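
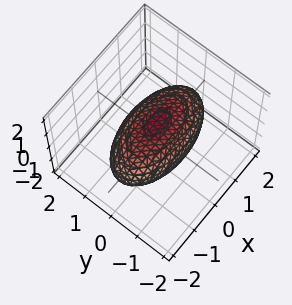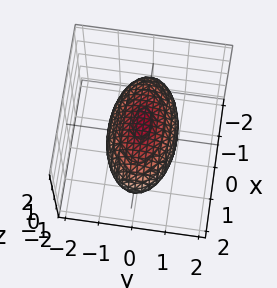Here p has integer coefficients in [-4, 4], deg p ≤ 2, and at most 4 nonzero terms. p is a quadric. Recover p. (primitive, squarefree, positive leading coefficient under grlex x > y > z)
1. Degree: a closed, bounded, convex surface; a quadric, so deg p = 2.
2. Symmetries: mirror symmetry x ↦ −x ⇒ only even powers of x; the z ↦ −z reflection is a symmetry, so z appears only in even powers; mirror symmetry y ↦ −y ⇒ only even powers of y.
3. Checking where it meets the axes: among the integer gridlines, it crosses the z-axis at z ∈ {-1, 1}; among the integer gridlines, it crosses the y-axis at y ∈ {-1, 1}.
4. The integer polynomial consistent with all of this is the stated p.

x^2 + 3*y^2 + 3*z^2 - 3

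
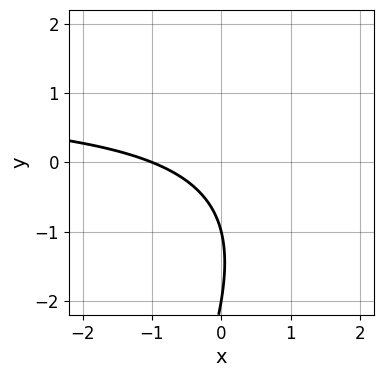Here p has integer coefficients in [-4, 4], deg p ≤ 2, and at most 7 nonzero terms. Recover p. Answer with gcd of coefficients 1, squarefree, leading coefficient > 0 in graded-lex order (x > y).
The degree is 2 — the shape is more complex than any degree-1 curve.
Against the integer gridlines: one x-axis crossing is at x = -1; among the integer gridlines, it crosses the y-axis at y ∈ {-2, -1}.
Together with the visible shape, these determine p as stated.

2*x*y - y^2 - 2*x - 3*y - 2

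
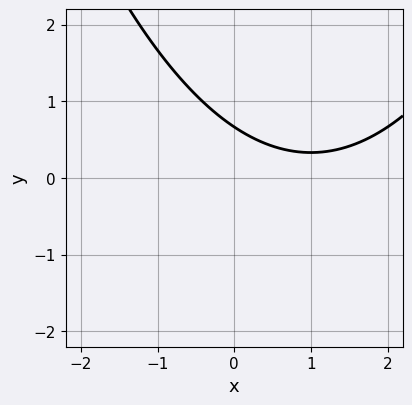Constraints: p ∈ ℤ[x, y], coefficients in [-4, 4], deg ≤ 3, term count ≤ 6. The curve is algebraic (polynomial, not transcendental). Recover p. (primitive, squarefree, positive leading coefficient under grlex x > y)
x^2 - 2*x - 3*y + 2

1. Degree: a generic line meets the curve in up to 2 points, so deg p = 2.
2. Reading off the gridlines: no x-intercept at any integer in the box.
3. Putting this together gives p.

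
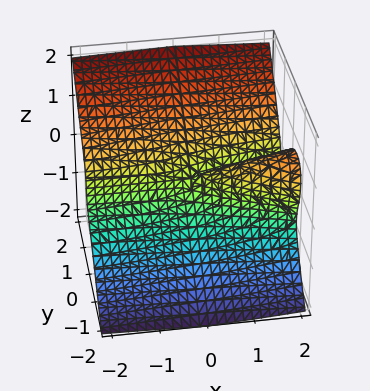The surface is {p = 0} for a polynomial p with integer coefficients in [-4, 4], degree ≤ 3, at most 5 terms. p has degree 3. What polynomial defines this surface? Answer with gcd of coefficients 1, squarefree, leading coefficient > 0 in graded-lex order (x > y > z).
Degree: a generic line meets the surface in up to 3 points, so deg p = 3.
Observable constraints: it meets the y-axis at y = 0 (among the integer gridlines); it meets the z-axis at z = 0 (among the integer gridlines).
Solving for integer coefficients yields p as stated. Check: (1, 0, 0) on the x-axis lies on the surface, and p(1, 0, 0) = 0. ✓

x*y^2 - x*y*z + 3*y^3 - 3*z^3 - x*y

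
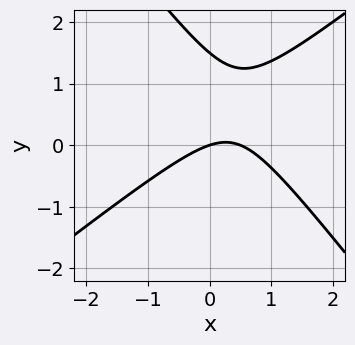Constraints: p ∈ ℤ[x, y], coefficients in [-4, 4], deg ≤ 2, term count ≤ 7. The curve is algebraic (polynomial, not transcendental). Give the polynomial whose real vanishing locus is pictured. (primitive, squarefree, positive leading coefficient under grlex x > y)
2*x^2 - x*y - 2*y^2 - x + 3*y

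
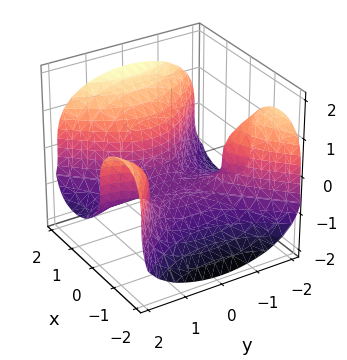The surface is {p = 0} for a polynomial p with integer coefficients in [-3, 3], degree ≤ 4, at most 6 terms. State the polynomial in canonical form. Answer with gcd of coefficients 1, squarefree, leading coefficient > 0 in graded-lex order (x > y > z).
2*x^3 - 2*x*y^2 - 3*z^3 - 1

The degree is 3 — a generic line meets the surface in up to 3 points.
Against the integer gridlines: it misses every integer gridline on the y-axis.
Matching integer coefficients to the picture gives p.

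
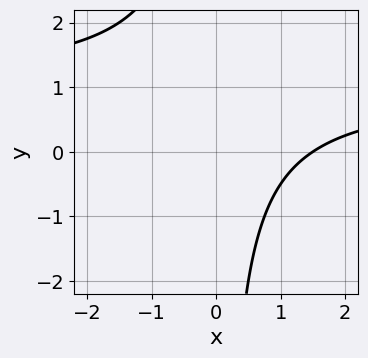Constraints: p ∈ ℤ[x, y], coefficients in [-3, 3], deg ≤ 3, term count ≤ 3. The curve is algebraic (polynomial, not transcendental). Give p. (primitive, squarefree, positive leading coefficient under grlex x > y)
2*x*y - 2*x + 3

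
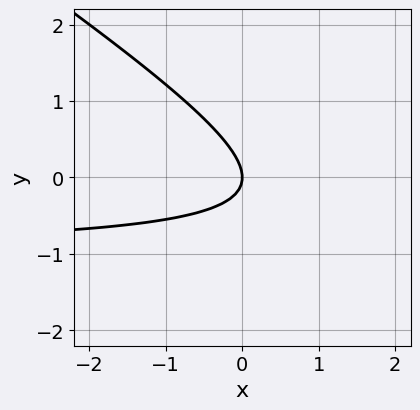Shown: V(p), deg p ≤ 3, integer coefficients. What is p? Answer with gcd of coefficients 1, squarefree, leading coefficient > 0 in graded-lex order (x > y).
Degree: a generic line meets the curve in up to 2 points, so deg p = 2.
Observable constraints: it meets the y-axis at y = 0 (among the integer gridlines); it meets the x-axis at x = 0 (among the integer gridlines).
Matching integer coefficients to the picture gives p.

2*x*y + 3*y^2 + 2*x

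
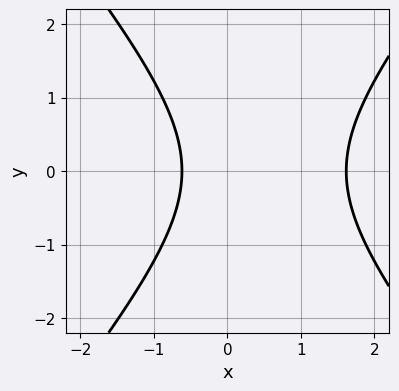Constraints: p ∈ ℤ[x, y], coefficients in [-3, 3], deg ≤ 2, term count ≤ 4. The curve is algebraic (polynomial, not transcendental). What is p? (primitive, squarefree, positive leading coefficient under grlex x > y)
First, degree: a generic line meets the curve in up to 2 points, so deg p = 2.
Next, symmetries: mirror symmetry y ↦ −y ⇒ only even powers of y.
Next, from the visible intercepts: the curve avoids every integer y-axis point in the box.
Finally, putting this together gives p.

3*x^2 - 2*y^2 - 3*x - 3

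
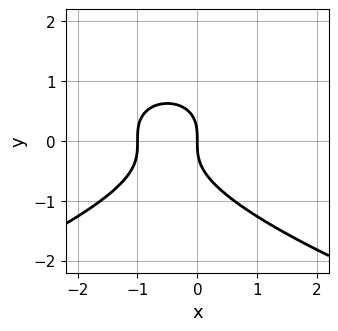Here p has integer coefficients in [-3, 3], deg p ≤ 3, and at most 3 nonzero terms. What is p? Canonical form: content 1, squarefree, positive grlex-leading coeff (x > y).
First, deg p = 3. The shape is more complex than any degree-2 curve.
Then, from the axis intercepts and sections: the x-axis gridline crossings are at x ∈ {-1, 0}; it meets the y-axis at y = 0 (among the integer gridlines).
Finally, matching integer coefficients to the picture gives p.

y^3 + x^2 + x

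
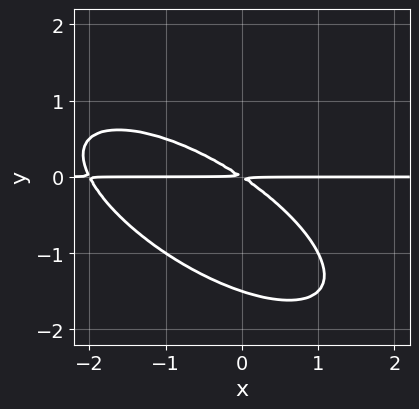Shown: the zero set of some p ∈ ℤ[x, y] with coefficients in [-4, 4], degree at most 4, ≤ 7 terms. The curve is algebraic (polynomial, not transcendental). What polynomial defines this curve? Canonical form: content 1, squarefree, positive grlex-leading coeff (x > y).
(a) Degree: no degree-2 curve has this shape, so deg p = 3.
(b) Against the integer gridlines: the visible x-axis segment lies entirely on the curve.
(c) Putting this together gives p.

x^2*y + 2*x*y^2 + 2*y^3 + 2*x*y + 3*y^2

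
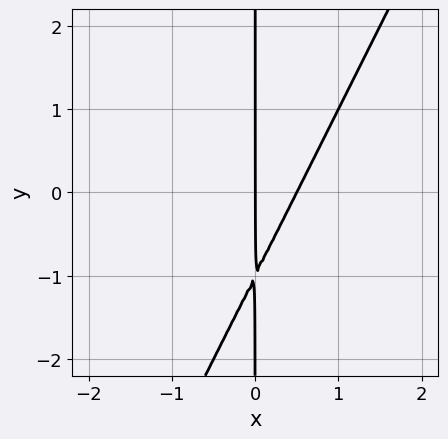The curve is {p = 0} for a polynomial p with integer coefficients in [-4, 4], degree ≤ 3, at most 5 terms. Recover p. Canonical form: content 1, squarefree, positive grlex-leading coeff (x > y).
2*x^2 - x*y - x

The degree is 2 — a generic line meets the curve in up to 2 points.
From the visible intercepts: every point of the y-axis in the box is on the curve; one x-axis crossing is at x = 0.
Together with the visible shape, these determine p as stated.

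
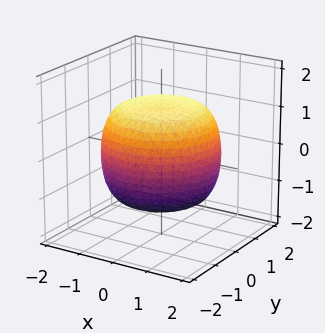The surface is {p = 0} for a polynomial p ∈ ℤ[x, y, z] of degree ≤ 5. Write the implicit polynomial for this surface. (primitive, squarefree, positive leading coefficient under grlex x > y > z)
First, deg p = 4. A generic line meets the surface in up to 4 points.
Then, symmetries: rotational symmetry about the z-axis ⇒ p depends on x, y only through x² + y².
Then, observable constraints: a circular section at z = 0 has radius between 1 and 2.
Finally, matching integer coefficients to the picture gives p.

x^4 + 2*x^2*y^2 + y^4 - x^2 - y^2 + 2*z^2 - 3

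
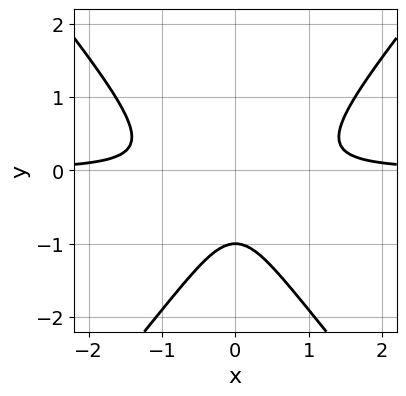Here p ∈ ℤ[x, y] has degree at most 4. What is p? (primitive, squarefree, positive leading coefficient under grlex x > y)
3*x^2*y - 2*y^3 - 3*y^2 - 2*y - 1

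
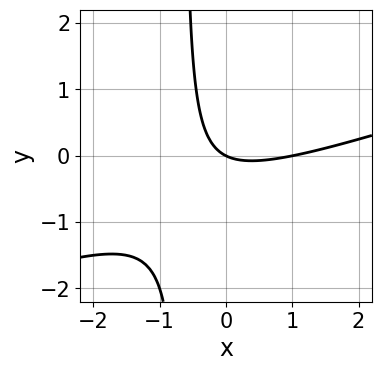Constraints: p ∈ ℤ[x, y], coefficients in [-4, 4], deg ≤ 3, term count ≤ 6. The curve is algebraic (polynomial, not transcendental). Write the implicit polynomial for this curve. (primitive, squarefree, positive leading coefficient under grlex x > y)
x^2 - 3*x*y - x - 2*y

First, the degree is 2 — no degree-1 curve has this shape.
Then, reading off the gridlines: it crosses the y-axis at the gridline y = 0; among the integer gridlines, it crosses the x-axis at x ∈ {0, 1}.
Finally, putting this together gives p.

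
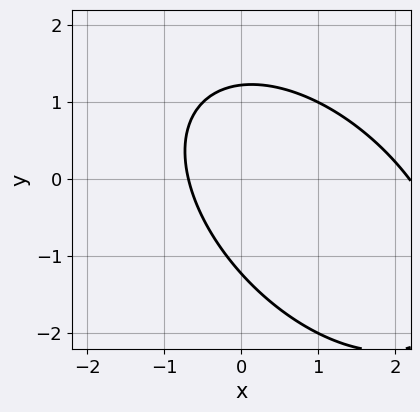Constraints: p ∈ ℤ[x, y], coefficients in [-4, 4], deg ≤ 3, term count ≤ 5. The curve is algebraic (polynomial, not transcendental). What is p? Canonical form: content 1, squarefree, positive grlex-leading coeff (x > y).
deg p = 2. The shape is more complex than any degree-1 curve.
Matching integer coefficients to the picture gives p.

2*x^2 + 2*x*y + 2*y^2 - 3*x - 3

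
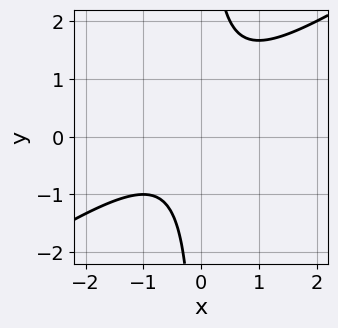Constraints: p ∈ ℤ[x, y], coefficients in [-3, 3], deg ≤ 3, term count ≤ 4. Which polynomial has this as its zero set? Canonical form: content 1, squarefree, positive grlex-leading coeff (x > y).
2*x^2 - 3*x*y + x + 2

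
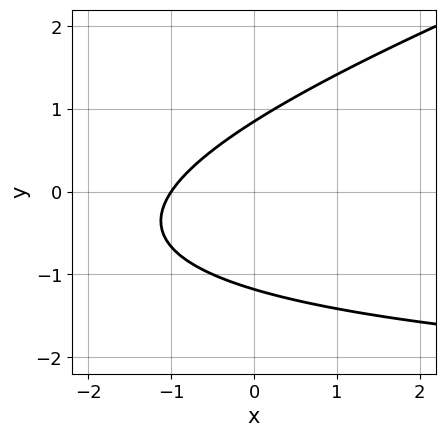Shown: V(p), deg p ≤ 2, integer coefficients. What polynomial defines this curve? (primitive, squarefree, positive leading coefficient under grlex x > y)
1. The degree is 2 — a generic line meets the curve in up to 2 points.
2. Observable constraints: it crosses the x-axis at the gridline x = -1.
3. Assembling these constraints gives the stated polynomial.

x*y - 3*y^2 + 3*x - y + 3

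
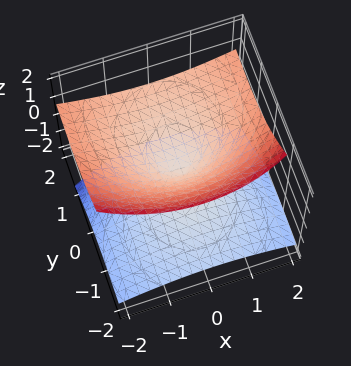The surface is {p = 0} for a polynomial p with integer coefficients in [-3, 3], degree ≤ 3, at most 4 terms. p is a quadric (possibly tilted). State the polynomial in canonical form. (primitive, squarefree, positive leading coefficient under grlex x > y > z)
x^2 + y^2 - 3*y*z - 3*z^2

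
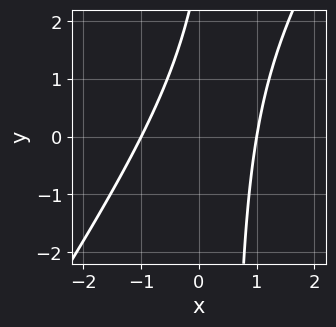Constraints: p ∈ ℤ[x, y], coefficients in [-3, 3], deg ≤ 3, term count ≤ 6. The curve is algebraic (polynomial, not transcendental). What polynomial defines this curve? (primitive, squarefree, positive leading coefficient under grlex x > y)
deg p = 2.
From the axis intercepts and sections: the x-axis gridline crossings are at x ∈ {-1, 1}; it misses every integer gridline on the y-axis.
These observations pin down the coefficients.

3*x^2 - 2*x*y + y - 3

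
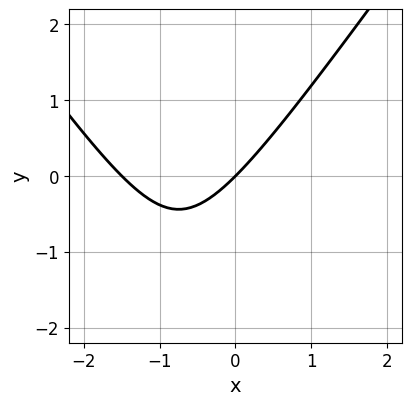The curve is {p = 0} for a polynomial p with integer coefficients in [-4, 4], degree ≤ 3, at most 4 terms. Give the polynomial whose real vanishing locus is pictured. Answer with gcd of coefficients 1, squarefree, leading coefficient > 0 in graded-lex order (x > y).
1. deg p = 2. No degree-1 curve has this shape.
2. From the visible intercepts: it meets the y-axis at y = 0 (among the integer gridlines); it meets the x-axis at x = 0 (among the integer gridlines).
3. The integer polynomial consistent with all of this is the stated p.

2*x^2 - y^2 + 3*x - 3*y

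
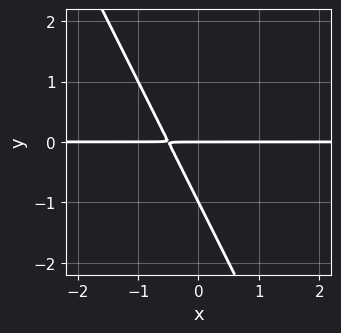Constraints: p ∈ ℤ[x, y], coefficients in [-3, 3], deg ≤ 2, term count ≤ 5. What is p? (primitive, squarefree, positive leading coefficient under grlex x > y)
2*x*y + y^2 + y

(a) Degree: a generic line meets the curve in up to 2 points, so deg p = 2.
(b) Observable constraints: the y-axis gridline crossings are at y ∈ {-1, 0}; every point of the x-axis in the box is on the curve.
(c) Assembling these constraints gives the stated polynomial.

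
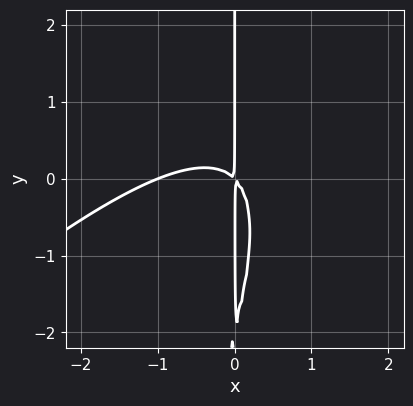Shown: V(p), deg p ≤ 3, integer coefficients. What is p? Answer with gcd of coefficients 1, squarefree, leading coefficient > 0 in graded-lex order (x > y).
Degree: no degree-2 curve has this shape, so deg p = 3.
From the axis intercepts and sections: every point of the y-axis in the box is on the curve; it meets the x-axis at x = -1 (among the integer gridlines).
Together with the visible shape, these determine p as stated.

2*x^3 - 3*x^2*y + x*y^2 + 2*x^2 + 2*x*y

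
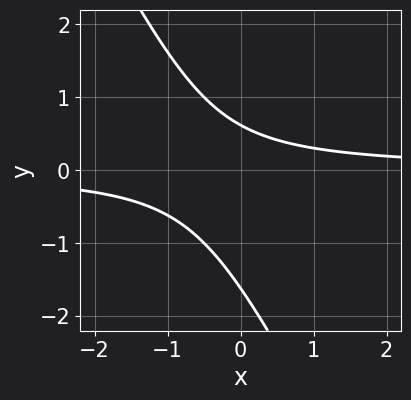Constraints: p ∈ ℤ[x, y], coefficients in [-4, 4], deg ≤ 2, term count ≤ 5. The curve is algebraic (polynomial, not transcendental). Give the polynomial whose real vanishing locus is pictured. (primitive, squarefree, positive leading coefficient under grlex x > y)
First, deg p = 2. The shape is more complex than any degree-1 curve.
Next, reading off the gridlines: no x-intercept at any integer in the box.
Finally, the integer polynomial consistent with all of this is the stated p.

2*x*y + y^2 + y - 1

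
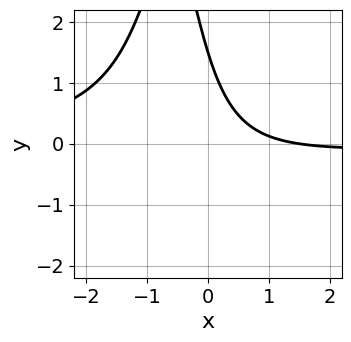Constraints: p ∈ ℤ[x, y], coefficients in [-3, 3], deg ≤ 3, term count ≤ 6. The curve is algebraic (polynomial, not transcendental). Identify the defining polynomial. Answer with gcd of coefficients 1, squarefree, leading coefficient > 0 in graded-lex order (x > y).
First, degree: the shape is more complex than any degree-2 curve, so deg p = 3.
Finally, solving for integer coefficients yields p as stated.

3*x^2*y + 3*x*y + 2*x + 2*y - 3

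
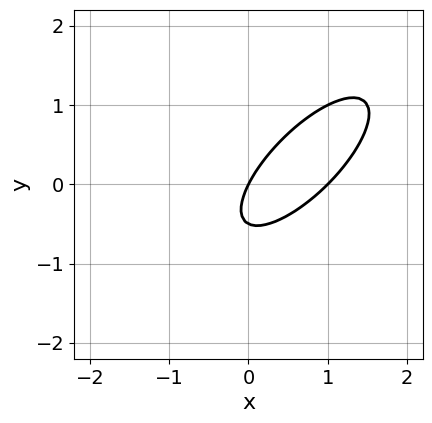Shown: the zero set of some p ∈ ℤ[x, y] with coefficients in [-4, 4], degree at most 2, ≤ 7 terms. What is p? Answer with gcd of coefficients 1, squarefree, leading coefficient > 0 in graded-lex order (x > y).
The degree is 2 — the shape is more complex than any degree-1 curve.
From the axis intercepts and sections: one y-axis crossing is at y = 0; among the integer gridlines, it crosses the x-axis at x ∈ {0, 1}.
These observations pin down the coefficients.

2*x^2 - 3*x*y + 2*y^2 - 2*x + y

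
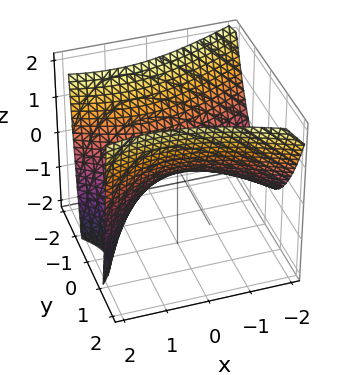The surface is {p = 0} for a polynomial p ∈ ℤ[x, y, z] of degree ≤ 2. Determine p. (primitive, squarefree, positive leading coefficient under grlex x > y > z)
x^2 - x*z - 3*y^2 + 3*z

First, the degree is 2 — no degree-1 surface has this shape.
Then, reading off the gridlines: it crosses the x-axis at the gridline x = 0; one y-axis crossing is at y = 0; it meets the z-axis at z = 0 (among the integer gridlines).
Finally, putting this together gives p.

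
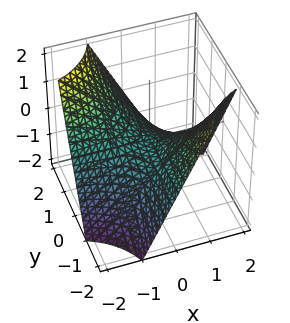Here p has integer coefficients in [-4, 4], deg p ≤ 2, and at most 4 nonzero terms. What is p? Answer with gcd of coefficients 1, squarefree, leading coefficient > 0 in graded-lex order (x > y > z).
(a) The degree is 2 — a hyperbolic paraboloid; a quadric.
(b) Checking where it meets the axes: it crosses the z-axis at the gridline z = 0; the visible y-axis segment lies entirely on the surface; every point of the x-axis in the box is on the surface.
(c) The integer polynomial consistent with all of this is the stated p.

x*y + z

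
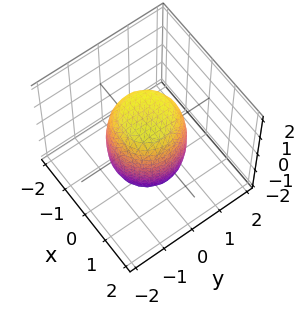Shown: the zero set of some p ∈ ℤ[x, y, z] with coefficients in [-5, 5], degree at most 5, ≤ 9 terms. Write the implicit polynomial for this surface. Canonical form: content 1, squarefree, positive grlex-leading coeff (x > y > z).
The degree is 4 — the shape is more complex than any degree-3 surface.
Symmetries: the z-axis is an axis of rotation, so x and y enter only as x² + y².
Checking where it meets the axes: a circular section at z = 0 has radius between 1 and 2.
Together with the visible shape, these determine p as stated.

2*x^4 + 4*x^2*y^2 + 2*y^4 - x^2 - y^2 + z^2 - 2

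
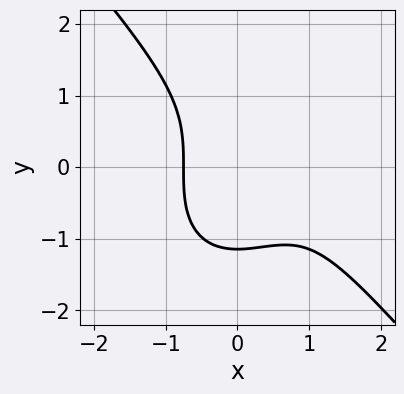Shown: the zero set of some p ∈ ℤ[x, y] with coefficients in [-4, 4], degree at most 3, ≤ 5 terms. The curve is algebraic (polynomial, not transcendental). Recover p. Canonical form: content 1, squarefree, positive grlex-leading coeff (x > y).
3*x^3 + 2*y^3 - 3*x^2 + 3

(a) deg p = 3. No degree-2 curve has this shape.
(b) Matching integer coefficients to the picture gives p.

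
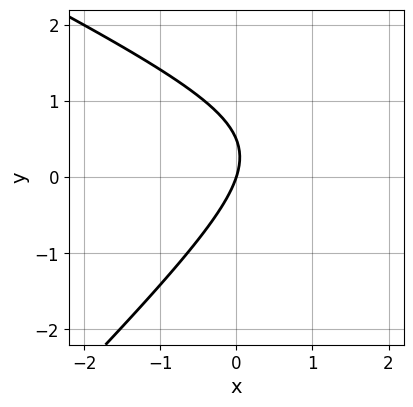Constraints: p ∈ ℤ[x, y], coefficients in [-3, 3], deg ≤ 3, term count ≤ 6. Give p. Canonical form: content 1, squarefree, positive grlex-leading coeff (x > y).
The degree is 2 — the shape is more complex than any degree-1 curve.
Checking where it meets the axes: it meets the y-axis at y = 0 (among the integer gridlines); it crosses the x-axis at the gridline x = 0.
Together with the visible shape, these determine p as stated.

x^2 + x*y - 2*y^2 - 3*x + y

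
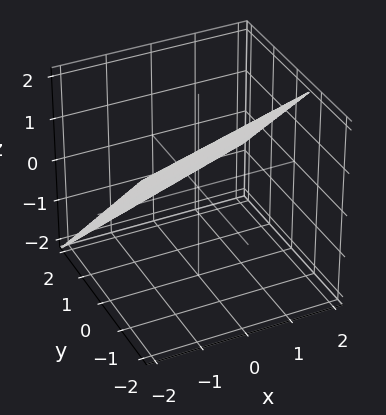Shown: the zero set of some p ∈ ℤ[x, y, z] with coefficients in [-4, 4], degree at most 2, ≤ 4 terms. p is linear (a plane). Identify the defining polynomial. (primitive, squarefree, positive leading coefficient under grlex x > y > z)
x - 3*y - 3*z + 2

First, deg p = 1.
Next, observable constraints: it meets the x-axis at x = -2 (among the integer gridlines).
Finally, putting this together gives p.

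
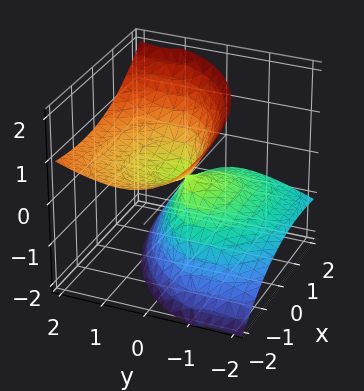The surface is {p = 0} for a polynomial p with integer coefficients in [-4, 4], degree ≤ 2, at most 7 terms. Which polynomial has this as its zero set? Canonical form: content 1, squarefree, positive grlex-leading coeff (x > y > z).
1. There are 2 components.
2. Degree: no degree-1 surface has this shape, so deg p = 2.
3. From the visible intercepts: it crosses the y-axis at the gridline y = 0; it meets the x-axis at x = 0 (among the integer gridlines).
4. These observations pin down the coefficients.

x^2 + 2*x*z + 2*y^2 - 3*y*z - 2*z^2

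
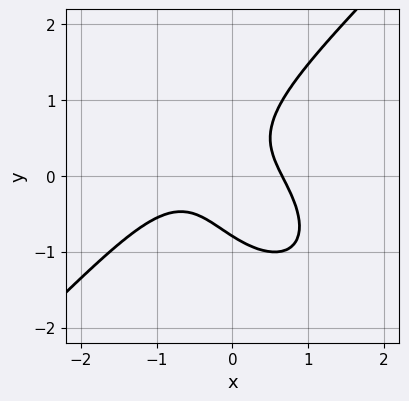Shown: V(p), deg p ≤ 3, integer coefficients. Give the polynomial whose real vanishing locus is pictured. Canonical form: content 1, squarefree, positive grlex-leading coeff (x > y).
Degree: a generic line meets the curve in up to 3 points, so deg p = 3.
Putting this together gives p.

2*x^3 - 2*y^3 + x^2 + 3*x*y - 1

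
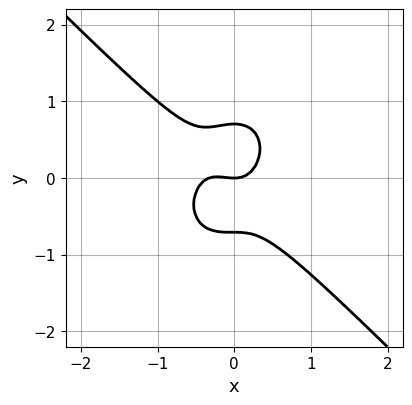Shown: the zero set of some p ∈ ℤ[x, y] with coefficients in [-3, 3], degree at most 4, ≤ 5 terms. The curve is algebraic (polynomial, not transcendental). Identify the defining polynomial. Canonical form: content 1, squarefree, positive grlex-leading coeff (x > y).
3*x^3 + x^2*y + 2*y^3 + x^2 - y

1. The degree is 3 — the shape is more complex than any degree-2 curve.
2. Against the integer gridlines: it crosses the x-axis at the gridline x = 0; it meets the y-axis at y = 0 (among the integer gridlines).
3. The integer polynomial consistent with all of this is the stated p.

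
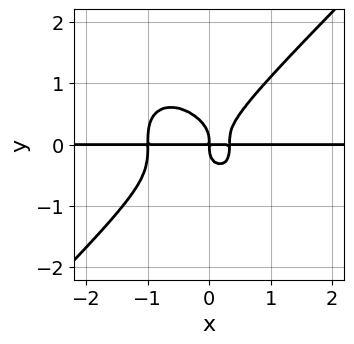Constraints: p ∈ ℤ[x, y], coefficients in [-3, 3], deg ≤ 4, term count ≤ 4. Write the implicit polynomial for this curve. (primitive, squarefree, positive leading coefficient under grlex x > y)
(a) deg p = 4. No degree-3 curve has this shape.
(b) Against the integer gridlines: the visible x-axis segment lies entirely on the curve.
(c) The integer polynomial consistent with all of this is the stated p.

3*x^3*y - 3*y^4 + 2*x^2*y - x*y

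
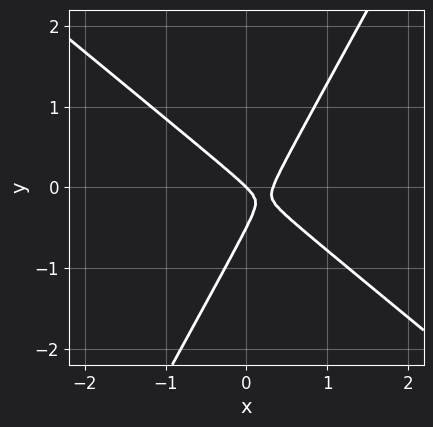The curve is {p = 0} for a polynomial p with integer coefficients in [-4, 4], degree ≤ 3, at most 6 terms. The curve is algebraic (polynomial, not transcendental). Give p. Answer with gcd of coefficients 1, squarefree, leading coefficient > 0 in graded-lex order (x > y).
3*x^2 + 2*x*y - 2*y^2 - x - y

(a) The degree is 2 — the shape is more complex than any degree-1 curve.
(b) From the visible intercepts: it meets the x-axis at x = 0 (among the integer gridlines); it crosses the y-axis at the gridline y = 0.
(c) The integer polynomial consistent with all of this is the stated p.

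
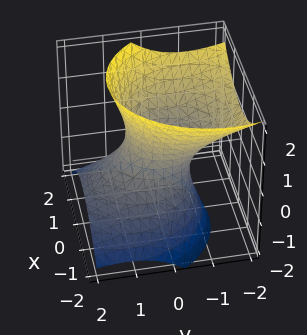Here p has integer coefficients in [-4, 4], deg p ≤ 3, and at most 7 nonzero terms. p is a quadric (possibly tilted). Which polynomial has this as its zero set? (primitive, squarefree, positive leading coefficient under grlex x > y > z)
3*x^2 - x*z + 2*y^2 + 3*y*z - 2*z^2 - 2

1. Degree: no degree-1 surface has this shape, so deg p = 2.
2. From the visible intercepts: the y-axis gridline crossings are at y ∈ {-1, 1}; it misses every integer gridline on the z-axis.
3. The integer polynomial consistent with all of this is the stated p.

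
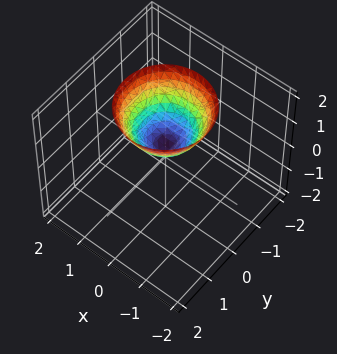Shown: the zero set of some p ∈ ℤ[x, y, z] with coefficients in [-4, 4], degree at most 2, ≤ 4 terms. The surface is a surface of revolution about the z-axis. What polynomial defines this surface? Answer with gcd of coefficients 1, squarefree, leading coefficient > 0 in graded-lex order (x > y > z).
2*x^2 + 2*y^2 - 2*z + 1

1. deg p = 2. A generic line meets the surface in up to 2 points.
2. Symmetries: rotational symmetry about the z-axis ⇒ p depends on x, y only through x² + y².
3. From the visible intercepts: a circular section at z = 2 has radius between 1 and 2; it misses every integer gridline on the x-axis; no y-intercept at any integer in the box.
4. Assembling these constraints gives the stated polynomial.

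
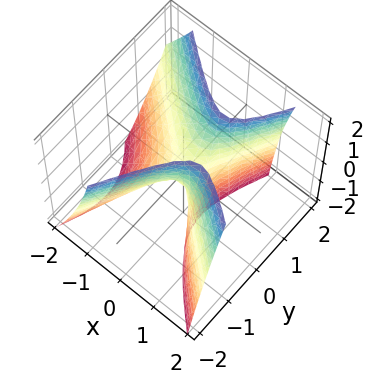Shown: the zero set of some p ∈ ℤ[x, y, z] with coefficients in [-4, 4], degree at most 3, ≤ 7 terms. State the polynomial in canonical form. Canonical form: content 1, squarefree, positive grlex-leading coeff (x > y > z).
1. The degree is 2 — the shape is more complex than any degree-1 surface.
2. From the axis intercepts and sections: one x-axis crossing is at x = 0; one y-axis crossing is at y = 0; it crosses the z-axis at the gridline z = 0.
3. Assembling these constraints gives the stated polynomial.

3*x^2 + 2*x*y - 2*x*z - 2*y^2 + z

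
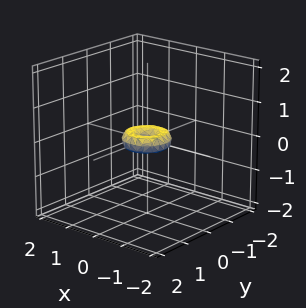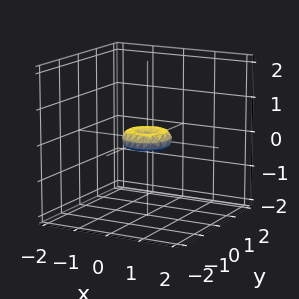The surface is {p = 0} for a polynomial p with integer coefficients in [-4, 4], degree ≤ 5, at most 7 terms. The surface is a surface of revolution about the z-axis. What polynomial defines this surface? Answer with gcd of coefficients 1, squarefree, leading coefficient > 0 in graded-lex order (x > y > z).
2*x^4 + 4*x^2*y^2 + 2*y^4 - x^2 - y^2 + 2*z^2

The degree is 4 — a generic line meets the surface in up to 4 points.
By symmetry, the surface is invariant under rotation about z: p = q(x² + y², z).
Observable constraints: it meets the z-axis at z = 0 (among the integer gridlines); one x-axis crossing is at x = 0.
Assembling these constraints gives the stated polynomial.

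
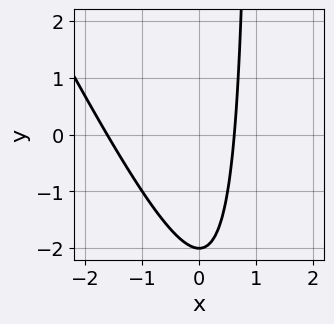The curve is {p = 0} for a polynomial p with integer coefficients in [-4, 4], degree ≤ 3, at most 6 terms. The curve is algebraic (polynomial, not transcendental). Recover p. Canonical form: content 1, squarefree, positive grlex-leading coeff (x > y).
1. deg p = 2. No degree-1 curve has this shape.
2. From the visible intercepts: it crosses the y-axis at the gridline y = -2.
3. Assembling these constraints gives the stated polynomial.

2*x^2 + x*y + 2*x - y - 2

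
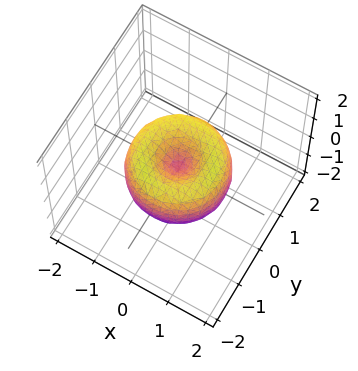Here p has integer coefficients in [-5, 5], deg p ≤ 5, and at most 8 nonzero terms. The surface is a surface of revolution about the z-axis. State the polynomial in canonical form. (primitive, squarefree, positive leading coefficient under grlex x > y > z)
2*x^4 + 4*x^2*y^2 + 2*y^4 - 3*x^2 - 3*y^2 + 2*z^2

1. Degree: a generic line meets the surface in up to 4 points, so deg p = 4.
2. Symmetries: rotational symmetry about the z-axis ⇒ p depends on x, y only through x² + y².
3. From the visible intercepts: one y-axis crossing is at y = 0; it meets the x-axis at x = 0 (among the integer gridlines).
4. Putting this together gives p.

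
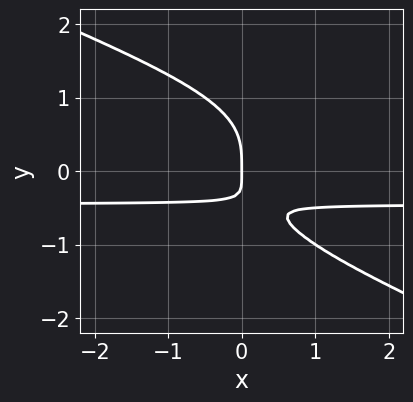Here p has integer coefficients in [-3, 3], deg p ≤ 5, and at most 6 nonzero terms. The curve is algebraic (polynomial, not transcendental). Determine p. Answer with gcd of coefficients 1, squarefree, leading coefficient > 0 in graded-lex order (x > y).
x*y^3 + 2*y^4 + 2*x*y + x

First, degree: no degree-3 curve has this shape, so deg p = 4.
Next, observable constraints: it meets the y-axis at y = 0 (among the integer gridlines); it crosses the x-axis at the gridline x = 0.
Finally, these observations pin down the coefficients.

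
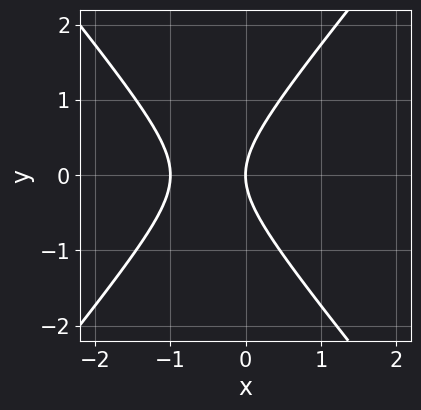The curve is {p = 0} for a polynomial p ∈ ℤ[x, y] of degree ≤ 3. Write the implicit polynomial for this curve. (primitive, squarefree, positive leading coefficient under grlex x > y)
3*x^2 - 2*y^2 + 3*x

The degree is 2 — a generic line meets the curve in up to 2 points.
Symmetries: mirror symmetry y ↦ −y ⇒ only even powers of y.
From the axis intercepts and sections: the x-axis gridline crossings are at x ∈ {-1, 0}; it meets the y-axis at y = 0 (among the integer gridlines).
The integer polynomial consistent with all of this is the stated p.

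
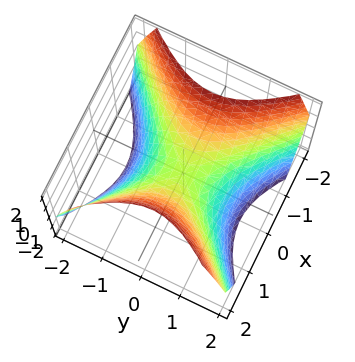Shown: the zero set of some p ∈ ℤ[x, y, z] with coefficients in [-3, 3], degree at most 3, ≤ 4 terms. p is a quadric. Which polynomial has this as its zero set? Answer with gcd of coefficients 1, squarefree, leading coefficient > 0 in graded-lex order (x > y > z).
x^2 - y^2 - z

(a) deg p = 2. A hyperbolic paraboloid; a quadric.
(b) Symmetries: it's symmetric under x → −x, forcing even powers of x; the y ↦ −y reflection is a symmetry, so y appears only in even powers.
(c) Checking where it meets the axes: it meets the x-axis at x = 0 (among the integer gridlines); it meets the z-axis at z = 0 (among the integer gridlines); one y-axis crossing is at y = 0.
(d) Solving for integer coefficients yields p as stated.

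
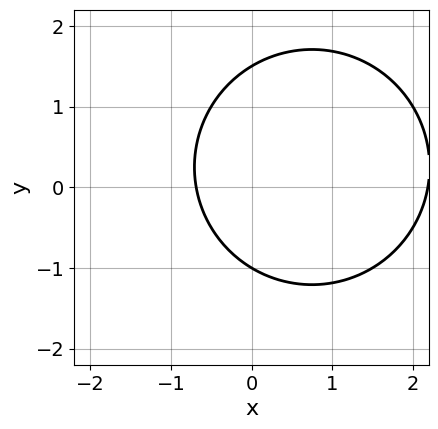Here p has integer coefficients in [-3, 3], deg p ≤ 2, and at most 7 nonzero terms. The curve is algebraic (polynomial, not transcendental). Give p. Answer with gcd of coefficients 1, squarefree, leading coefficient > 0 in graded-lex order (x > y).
2*x^2 + 2*y^2 - 3*x - y - 3

The degree is 2 — no degree-1 curve has this shape.
From the axis intercepts and sections: it crosses the y-axis at the gridline y = -1.
Fitting integer coefficients to these (and the overall shape) gives p.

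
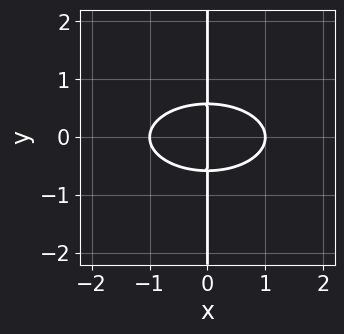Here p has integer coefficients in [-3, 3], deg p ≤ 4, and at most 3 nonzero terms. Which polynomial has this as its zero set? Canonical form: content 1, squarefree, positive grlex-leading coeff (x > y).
x^3 + 3*x*y^2 - x

The degree is 3 — a generic line meets the curve in up to 3 points.
Symmetries: mirror symmetry y ↦ −y ⇒ only even powers of y.
Checking where it meets the axes: among the integer gridlines, it crosses the x-axis at x ∈ {-1, 0, 1}; the visible y-axis segment lies entirely on the curve.
Together with the visible shape, these determine p as stated.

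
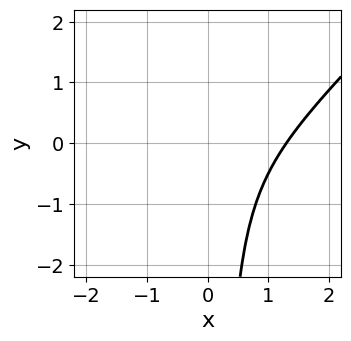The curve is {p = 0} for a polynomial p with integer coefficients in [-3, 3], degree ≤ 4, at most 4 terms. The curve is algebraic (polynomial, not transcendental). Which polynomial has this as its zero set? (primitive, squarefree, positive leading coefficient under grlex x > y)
(a) deg p = 3. No degree-2 curve has this shape.
(b) From the visible intercepts: no y-intercept at any integer in the box.
(c) Putting this together gives p.

2*x^3 - 2*x^2*y - 2*x^2 - 1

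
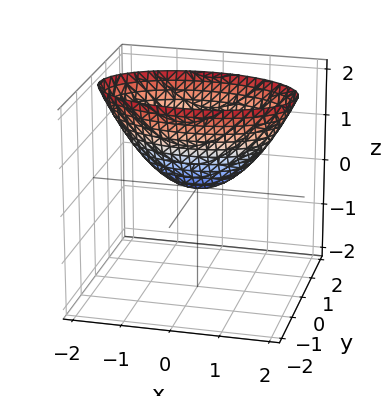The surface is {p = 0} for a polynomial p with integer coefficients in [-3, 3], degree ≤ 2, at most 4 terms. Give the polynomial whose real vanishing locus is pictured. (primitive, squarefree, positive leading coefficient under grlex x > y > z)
(a) The degree is 2 — a paraboloid; a quadric.
(b) Symmetries: mirror symmetry x ↦ −x ⇒ only even powers of x; it's symmetric under y → −y, forcing even powers of y.
(c) From the axis intercepts and sections: it meets the x-axis at x = 0 (among the integer gridlines); it crosses the z-axis at the gridline z = 0; it meets the y-axis at y = 0 (among the integer gridlines).
(d) Solving for integer coefficients yields p as stated.

x^2 + 3*y^2 - 2*z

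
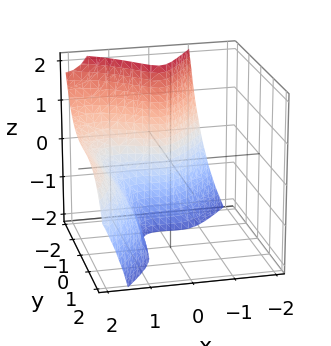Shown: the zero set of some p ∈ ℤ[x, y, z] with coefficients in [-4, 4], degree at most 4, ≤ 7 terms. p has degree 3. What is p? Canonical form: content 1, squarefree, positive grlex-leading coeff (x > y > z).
The degree is 3 — the shape is more complex than any degree-2 surface.
Reading off the gridlines: it misses every integer gridline on the z-axis; it crosses the y-axis at the gridline y = -1.
Together with the visible shape, these determine p as stated.

2*x^3 - 2*x^2*z - y^3 - 3*x^2 - 1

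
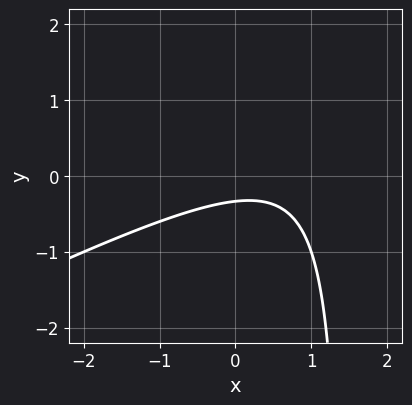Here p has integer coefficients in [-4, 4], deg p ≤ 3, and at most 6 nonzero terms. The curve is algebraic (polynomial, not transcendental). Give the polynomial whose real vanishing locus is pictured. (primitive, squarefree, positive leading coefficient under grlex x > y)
Degree: a generic line meets the curve in up to 2 points, so deg p = 2.
From the axis intercepts and sections: no x-intercept at any integer in the box.
Assembling these constraints gives the stated polynomial.

x^2 - 2*x*y - x + 3*y + 1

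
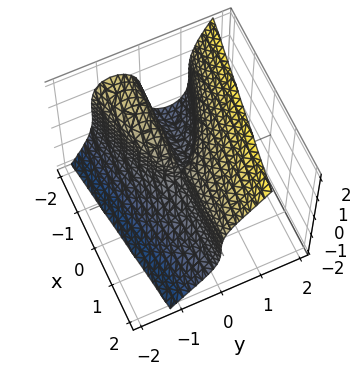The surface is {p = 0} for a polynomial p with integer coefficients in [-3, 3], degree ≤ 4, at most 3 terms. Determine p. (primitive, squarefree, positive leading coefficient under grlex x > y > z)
1. Degree: the shape is more complex than any degree-2 surface, so deg p = 3.
2. Against the integer gridlines: the visible x-axis segment lies entirely on the surface; it meets the z-axis at z = 0 (among the integer gridlines); one y-axis crossing is at y = 0.
3. The integer polynomial consistent with all of this is the stated p.

3*y^3 - z^3 + 2*x*y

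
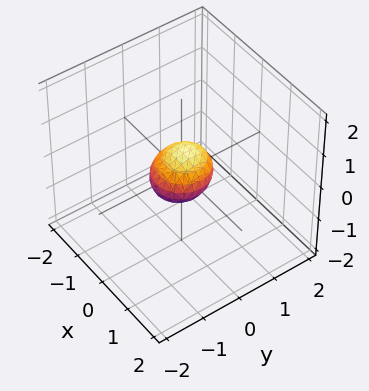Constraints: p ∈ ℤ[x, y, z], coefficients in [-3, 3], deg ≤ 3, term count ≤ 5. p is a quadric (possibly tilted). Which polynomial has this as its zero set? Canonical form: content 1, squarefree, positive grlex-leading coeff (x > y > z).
2*x^2 + 2*y^2 - y*z + 3*z^2 - 1

1. deg p = 2. The shape is more complex than any degree-1 surface.
2. The integer polynomial consistent with all of this is the stated p.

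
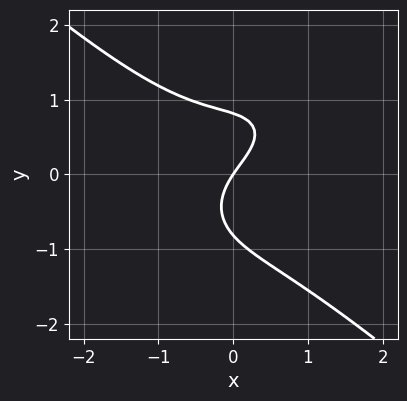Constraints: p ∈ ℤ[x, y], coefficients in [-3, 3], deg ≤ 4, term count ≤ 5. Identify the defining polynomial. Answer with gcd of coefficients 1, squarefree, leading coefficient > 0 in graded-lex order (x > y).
First, degree: a generic line meets the curve in up to 3 points, so deg p = 3.
Next, observable constraints: it crosses the x-axis at the gridline x = 0; it crosses the y-axis at the gridline y = 0.
Finally, solving for integer coefficients yields p as stated.

2*x^3 + 3*y^3 - 2*x*y + 3*x - 2*y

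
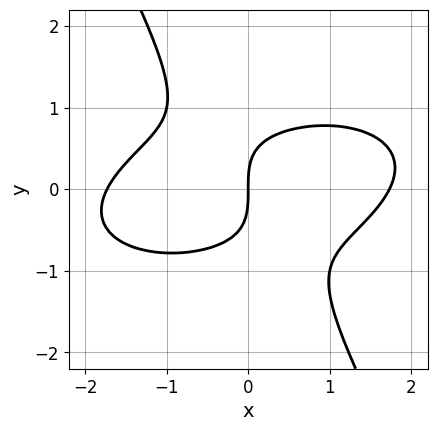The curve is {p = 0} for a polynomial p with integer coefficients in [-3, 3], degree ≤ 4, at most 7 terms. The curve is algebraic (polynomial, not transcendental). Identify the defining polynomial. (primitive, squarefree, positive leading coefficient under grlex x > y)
deg p = 3.
Checking where it meets the axes: one y-axis crossing is at y = 0; it crosses the x-axis at the gridline x = 0.
Solving for integer coefficients yields p as stated.

x^3 - x^2*y + 3*x*y^2 + 2*y^3 - 3*x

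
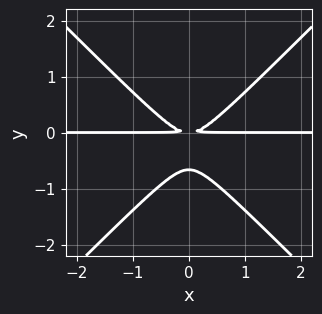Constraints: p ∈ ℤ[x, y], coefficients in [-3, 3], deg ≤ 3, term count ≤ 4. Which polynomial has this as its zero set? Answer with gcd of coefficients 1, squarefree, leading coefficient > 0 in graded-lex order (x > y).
(a) deg p = 3. The shape is more complex than any degree-2 curve.
(b) Symmetries: the x ↦ −x reflection is a symmetry, so x appears only in even powers.
(c) From the axis intercepts and sections: every point of the x-axis in the box is on the curve.
(d) Assembling these constraints gives the stated polynomial.

3*x^2*y - 3*y^3 - 2*y^2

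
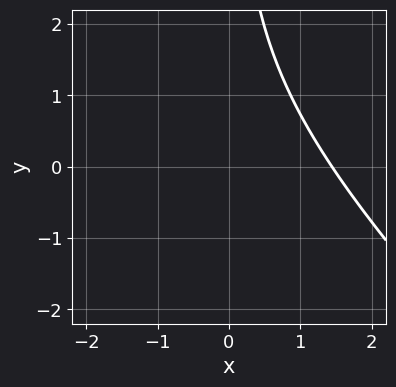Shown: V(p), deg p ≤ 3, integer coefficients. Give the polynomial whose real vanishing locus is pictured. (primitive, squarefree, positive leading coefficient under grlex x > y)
x^3 + 2*x^2*y + x*y^2 - 3

deg p = 3. The shape is more complex than any degree-2 curve.
From the axis intercepts and sections: it misses every integer gridline on the y-axis.
Putting this together gives p.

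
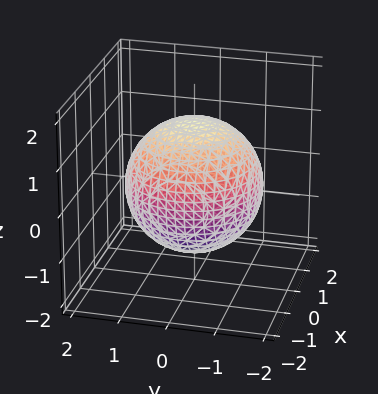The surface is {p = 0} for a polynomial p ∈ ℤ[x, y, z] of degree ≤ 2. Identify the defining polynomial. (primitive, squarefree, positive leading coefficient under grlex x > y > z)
1. The degree is 2 — a closed, bounded, convex surface; a quadric.
2. Symmetries: it's symmetric under z → −z, forcing even powers of z; the surface is invariant under rotation about z: p = q(x² + y², z).
3. Reading off the gridlines: a circular section at z = 0 has radius between 1 and 2.
4. These observations pin down the coefficients.

x^2 + y^2 + z^2 - 2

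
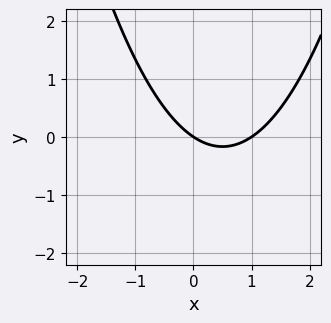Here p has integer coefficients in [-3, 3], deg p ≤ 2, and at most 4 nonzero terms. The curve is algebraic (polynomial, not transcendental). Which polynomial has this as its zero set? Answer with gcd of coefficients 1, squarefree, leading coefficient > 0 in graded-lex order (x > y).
2*x^2 - 2*x - 3*y

deg p = 2. No degree-1 curve has this shape.
Against the integer gridlines: it crosses the y-axis at the gridline y = 0; among the integer gridlines, it crosses the x-axis at x ∈ {0, 1}.
Putting this together gives p.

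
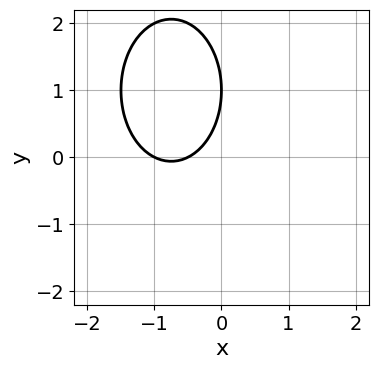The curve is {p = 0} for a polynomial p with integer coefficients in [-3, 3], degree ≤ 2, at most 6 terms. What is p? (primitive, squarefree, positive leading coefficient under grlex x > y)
2*x^2 + y^2 + 3*x - 2*y + 1

(a) deg p = 2. No degree-1 curve has this shape.
(b) Against the integer gridlines: it meets the x-axis at x = -1 (among the integer gridlines); it meets the y-axis at y = 1 (among the integer gridlines).
(c) Together with the visible shape, these determine p as stated.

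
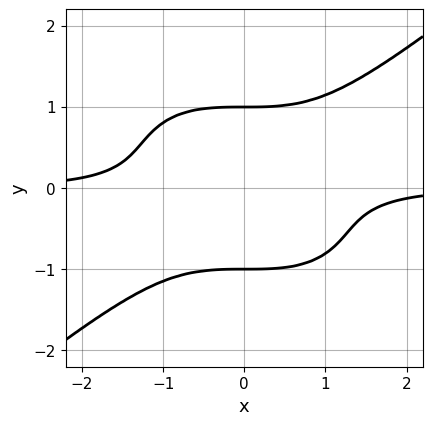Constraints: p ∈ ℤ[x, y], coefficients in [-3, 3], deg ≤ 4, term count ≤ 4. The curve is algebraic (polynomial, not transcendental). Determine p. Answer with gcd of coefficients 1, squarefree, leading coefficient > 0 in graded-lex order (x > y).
x^3*y - 2*y^4 + y^2 + 1

1. Degree: a generic line meets the curve in up to 4 points, so deg p = 4.
2. Checking where it meets the axes: among the integer gridlines, it crosses the y-axis at y ∈ {-1, 1}; it misses every integer gridline on the x-axis.
3. Solving for integer coefficients yields p as stated.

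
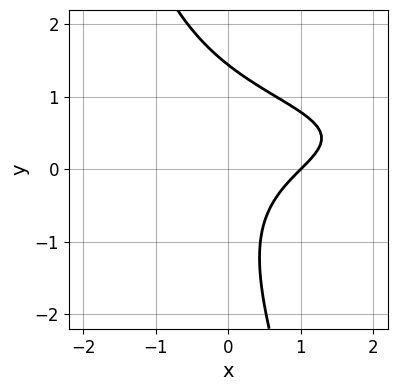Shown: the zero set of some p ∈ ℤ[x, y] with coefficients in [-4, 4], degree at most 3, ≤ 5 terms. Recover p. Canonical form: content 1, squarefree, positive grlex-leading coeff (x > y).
1. deg p = 3.
2. Reading off the gridlines: it crosses the x-axis at the gridline x = 1.
3. The integer polynomial consistent with all of this is the stated p.

3*x*y^2 + y^3 - 3*x*y + 3*x - 3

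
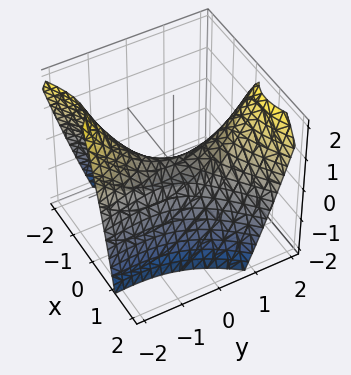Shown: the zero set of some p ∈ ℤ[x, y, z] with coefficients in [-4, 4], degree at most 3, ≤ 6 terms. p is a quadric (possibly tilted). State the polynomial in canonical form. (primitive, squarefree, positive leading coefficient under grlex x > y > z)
3*x^2 - 3*x*y - y^2 + 3*z

1. deg p = 2. A generic line meets the surface in up to 2 points.
2. Checking where it meets the axes: it crosses the x-axis at the gridline x = 0; it meets the y-axis at y = 0 (among the integer gridlines).
3. Assembling these constraints gives the stated polynomial.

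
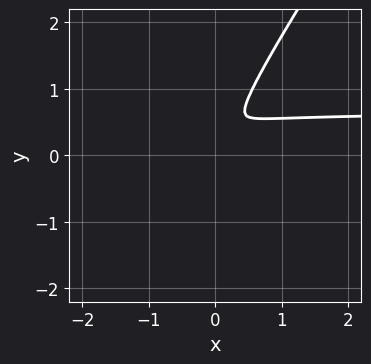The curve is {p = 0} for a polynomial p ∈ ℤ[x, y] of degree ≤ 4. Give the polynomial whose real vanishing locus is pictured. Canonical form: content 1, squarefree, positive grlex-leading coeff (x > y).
3*x*y^3 - 2*y^4 + 3*x^2*y - 2*x^2

1. Degree: the shape is more complex than any degree-3 curve, so deg p = 4.
2. Matching integer coefficients to the picture gives p.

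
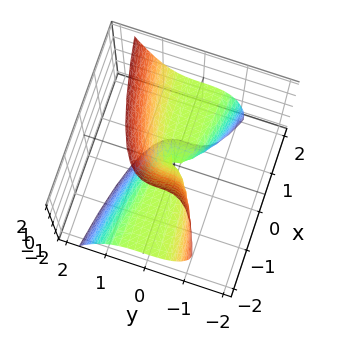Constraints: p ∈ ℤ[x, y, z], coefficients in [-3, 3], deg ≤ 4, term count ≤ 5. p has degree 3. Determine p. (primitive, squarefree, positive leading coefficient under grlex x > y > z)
3*y^3 - 2*x*z - z^2

1. Degree: the shape is more complex than any degree-2 surface, so deg p = 3.
2. From the axis intercepts and sections: every point of the x-axis in the box is on the surface; it crosses the y-axis at the gridline y = 0.
3. Fitting integer coefficients to these (and the overall shape) gives p.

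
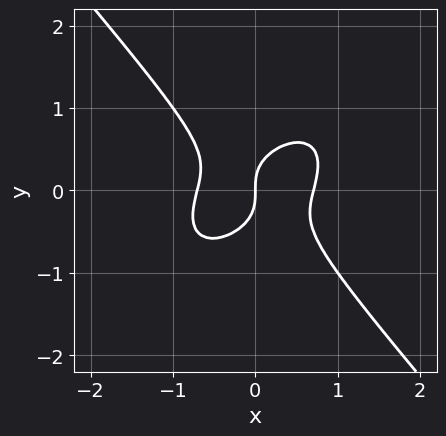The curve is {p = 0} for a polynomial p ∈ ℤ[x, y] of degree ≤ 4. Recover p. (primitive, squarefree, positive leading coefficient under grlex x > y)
2*x^3 - x^2*y + 2*y^3 - x

1. deg p = 3. A generic line meets the curve in up to 3 points.
2. From the visible intercepts: it meets the x-axis at x = 0 (among the integer gridlines); it crosses the y-axis at the gridline y = 0.
3. Fitting integer coefficients to these (and the overall shape) gives p.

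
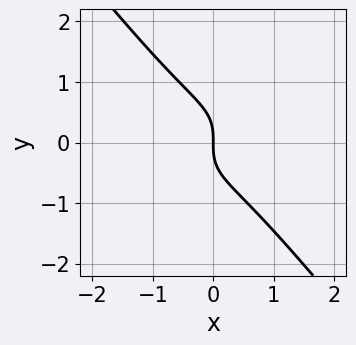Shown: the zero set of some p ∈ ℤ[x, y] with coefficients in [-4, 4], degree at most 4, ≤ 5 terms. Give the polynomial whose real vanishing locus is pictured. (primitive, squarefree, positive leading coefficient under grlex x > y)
The degree is 3 — a generic line meets the curve in up to 3 points.
From the axis intercepts and sections: it crosses the y-axis at the gridline y = 0; it meets the x-axis at x = 0 (among the integer gridlines).
Matching integer coefficients to the picture gives p.

2*x^3 - 3*x^2*y + 3*y^3 + 3*x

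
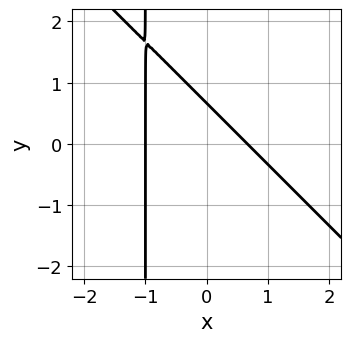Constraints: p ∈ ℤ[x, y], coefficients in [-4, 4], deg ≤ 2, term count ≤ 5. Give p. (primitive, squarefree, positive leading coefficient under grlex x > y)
3*x^2 + 3*x*y + x + 3*y - 2

(a) deg p = 2.
(b) Against the integer gridlines: it meets the x-axis at x = -1 (among the integer gridlines).
(c) The integer polynomial consistent with all of this is the stated p.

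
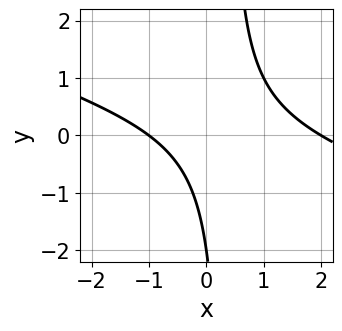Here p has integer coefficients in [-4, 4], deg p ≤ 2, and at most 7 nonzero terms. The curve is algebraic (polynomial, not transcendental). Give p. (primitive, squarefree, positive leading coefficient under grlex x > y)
First, degree: the shape is more complex than any degree-1 curve, so deg p = 2.
Then, reading off the gridlines: it meets the y-axis at y = -2 (among the integer gridlines); the x-axis gridline crossings are at x ∈ {-1, 2}.
Finally, matching integer coefficients to the picture gives p.

x^2 + 3*x*y - x - y - 2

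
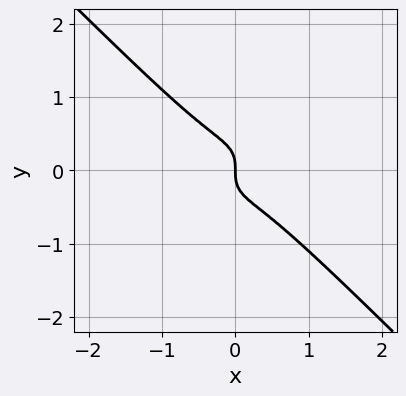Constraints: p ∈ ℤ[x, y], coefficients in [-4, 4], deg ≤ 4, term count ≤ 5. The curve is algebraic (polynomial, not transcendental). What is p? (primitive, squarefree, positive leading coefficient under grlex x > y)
3*x^3 + 3*y^3 + x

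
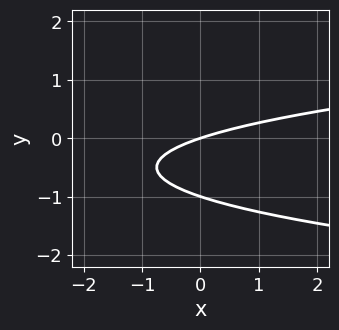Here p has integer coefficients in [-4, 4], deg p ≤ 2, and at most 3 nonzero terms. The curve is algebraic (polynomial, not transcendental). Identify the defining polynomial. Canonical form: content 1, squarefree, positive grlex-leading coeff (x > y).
3*y^2 - x + 3*y

The degree is 2 — the shape is more complex than any degree-1 curve.
From the visible intercepts: one x-axis crossing is at x = 0; among the integer gridlines, it crosses the y-axis at y ∈ {-1, 0}.
Solving for integer coefficients yields p as stated.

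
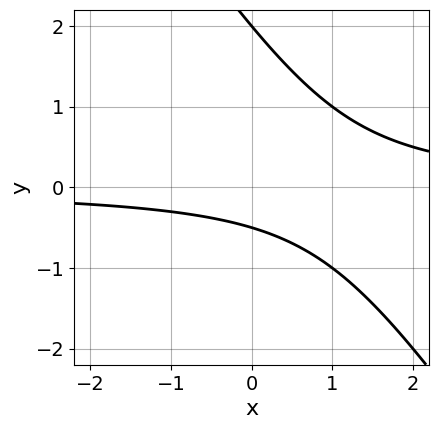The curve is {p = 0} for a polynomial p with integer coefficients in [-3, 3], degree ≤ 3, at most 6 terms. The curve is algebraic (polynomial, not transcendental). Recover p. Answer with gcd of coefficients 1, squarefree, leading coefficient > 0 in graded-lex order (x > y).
3*x*y + 2*y^2 - 3*y - 2

(a) The degree is 2 — no degree-1 curve has this shape.
(b) Against the integer gridlines: one y-axis crossing is at y = 2; no x-intercept at any integer in the box.
(c) Putting this together gives p.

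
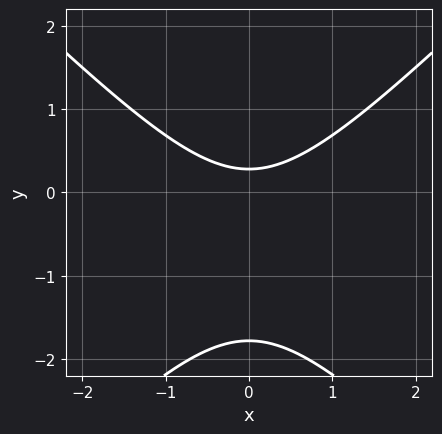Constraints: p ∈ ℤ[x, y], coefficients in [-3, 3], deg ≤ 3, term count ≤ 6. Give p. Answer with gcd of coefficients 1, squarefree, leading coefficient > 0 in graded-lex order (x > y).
Degree: the shape is more complex than any degree-1 curve, so deg p = 2.
Symmetries: the x ↦ −x reflection is a symmetry, so x appears only in even powers.
From the axis intercepts and sections: it misses every integer gridline on the x-axis.
These observations pin down the coefficients.

2*x^2 - 2*y^2 - 3*y + 1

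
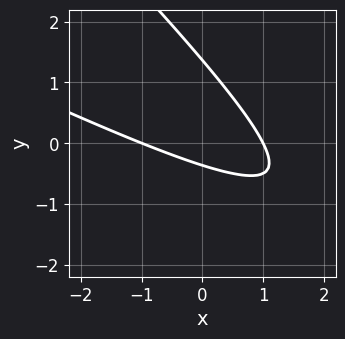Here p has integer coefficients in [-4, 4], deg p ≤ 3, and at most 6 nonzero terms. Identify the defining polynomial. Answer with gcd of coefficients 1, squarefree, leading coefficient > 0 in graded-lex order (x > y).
1. Degree: the shape is more complex than any degree-1 curve, so deg p = 2.
2. Checking where it meets the axes: the x-axis gridline crossings are at x ∈ {-1, 1}.
3. These observations pin down the coefficients.

x^2 + 3*x*y + 2*y^2 - 2*y - 1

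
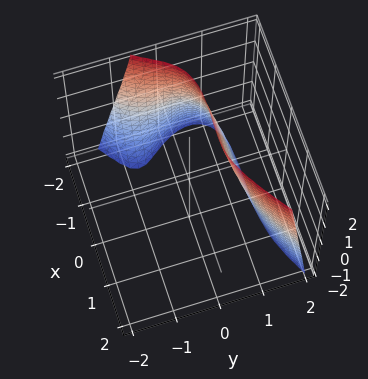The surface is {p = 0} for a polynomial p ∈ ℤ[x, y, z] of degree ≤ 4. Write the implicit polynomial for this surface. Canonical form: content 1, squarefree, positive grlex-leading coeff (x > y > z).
x^3 - 3*y^3 + x^2 - 2*y*z + 3

1. deg p = 3.
2. Against the integer gridlines: the surface avoids every integer z-axis point in the box; one y-axis crossing is at y = 1.
3. Assembling these constraints gives the stated polynomial.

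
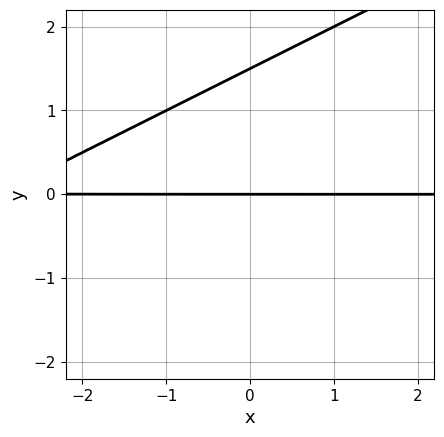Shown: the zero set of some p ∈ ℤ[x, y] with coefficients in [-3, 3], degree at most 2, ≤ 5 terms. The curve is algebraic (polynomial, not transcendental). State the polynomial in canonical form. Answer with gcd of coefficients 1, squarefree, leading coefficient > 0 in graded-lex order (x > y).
(a) Degree: no degree-1 curve has this shape, so deg p = 2.
(b) Observable constraints: the visible x-axis segment lies entirely on the curve; it meets the y-axis at y = 0 (among the integer gridlines).
(c) The integer polynomial consistent with all of this is the stated p.

x*y - 2*y^2 + 3*y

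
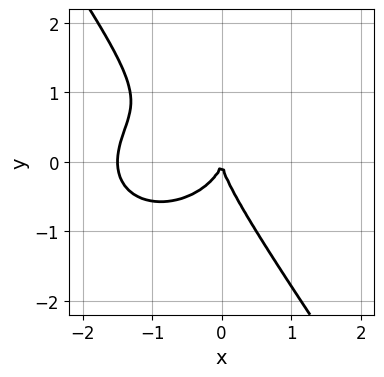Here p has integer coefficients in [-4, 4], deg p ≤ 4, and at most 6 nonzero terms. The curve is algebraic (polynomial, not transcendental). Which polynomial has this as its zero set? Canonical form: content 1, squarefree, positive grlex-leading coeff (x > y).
Degree: the shape is more complex than any degree-2 curve, so deg p = 3.
Reading off the gridlines: it crosses the x-axis at the gridline x = 0; it meets the y-axis at y = 0 (among the integer gridlines).
Fitting integer coefficients to these (and the overall shape) gives p.

2*x^3 + 2*x*y^2 + 2*y^3 + 3*x^2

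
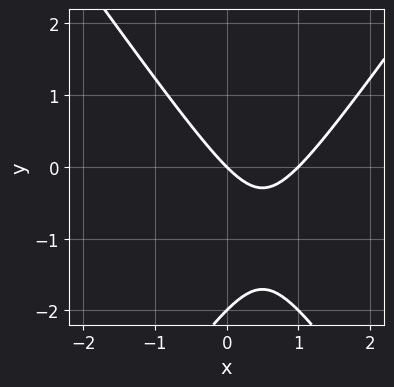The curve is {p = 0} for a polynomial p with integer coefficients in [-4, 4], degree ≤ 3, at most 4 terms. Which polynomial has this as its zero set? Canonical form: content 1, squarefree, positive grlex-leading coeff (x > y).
deg p = 2.
Checking where it meets the axes: among the integer gridlines, it crosses the x-axis at x ∈ {0, 1}; the y-axis gridline crossings are at y ∈ {-2, 0}.
Matching integer coefficients to the picture gives p.

2*x^2 - y^2 - 2*x - 2*y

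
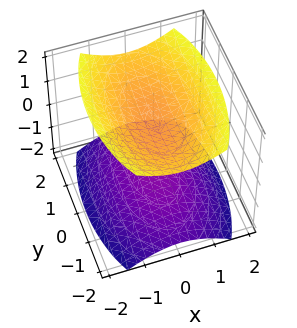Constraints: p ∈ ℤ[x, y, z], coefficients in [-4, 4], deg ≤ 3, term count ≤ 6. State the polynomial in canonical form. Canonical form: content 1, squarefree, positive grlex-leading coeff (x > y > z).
3*x^2 + y^2 - 3*z^2 + 3

(a) There are 2 components. Treating them together as one polynomial.
(b) The degree is 2 — two sheets facing apart; a quadric.
(c) Symmetries: the y ↦ −y reflection is a symmetry, so y appears only in even powers; mirror symmetry z ↦ −z ⇒ only even powers of z; it's symmetric under x → −x, forcing even powers of x.
(d) From the axis intercepts and sections: among the integer gridlines, it crosses the z-axis at z ∈ {-1, 1}; the surface avoids every integer x-axis point in the box.
(e) These observations pin down the coefficients.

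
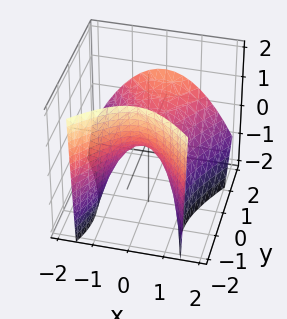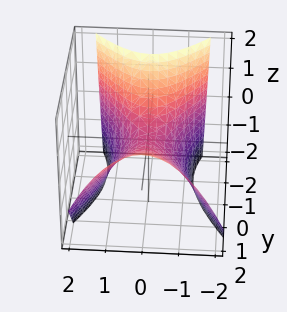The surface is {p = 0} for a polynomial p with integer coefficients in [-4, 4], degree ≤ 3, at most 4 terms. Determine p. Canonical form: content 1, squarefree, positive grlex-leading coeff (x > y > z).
2*x^2 - y^2 + y*z + 2*z

1. Degree: the shape is more complex than any degree-1 surface, so deg p = 2.
2. Reading off the gridlines: one z-axis crossing is at z = 0; it crosses the y-axis at the gridline y = 0; it crosses the x-axis at the gridline x = 0.
3. Matching integer coefficients to the picture gives p.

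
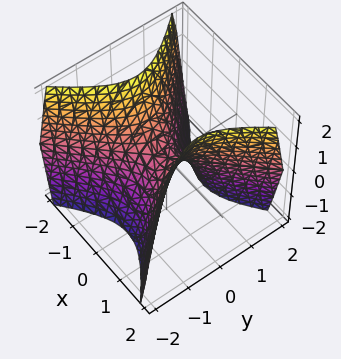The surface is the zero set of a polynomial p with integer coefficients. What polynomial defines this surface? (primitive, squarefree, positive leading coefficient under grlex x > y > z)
First, degree: a hyperbolic paraboloid; a quadric, so deg p = 2.
Next, symmetries: it's symmetric under x → −x, forcing even powers of x; mirror symmetry y ↦ −y ⇒ only even powers of y.
Then, from the axis intercepts and sections: it meets the x-axis at x = 0 (among the integer gridlines); it crosses the z-axis at the gridline z = 0; it crosses the y-axis at the gridline y = 0.
Finally, solving for integer coefficients yields p as stated.

3*x^2 - 3*y^2 - 2*z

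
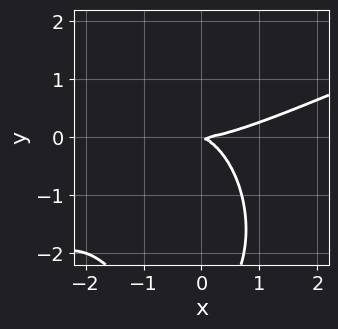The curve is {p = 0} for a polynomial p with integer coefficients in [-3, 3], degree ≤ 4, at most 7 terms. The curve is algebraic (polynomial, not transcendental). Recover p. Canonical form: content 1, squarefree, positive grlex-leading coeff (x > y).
(a) Degree: a generic line meets the curve in up to 3 points, so deg p = 3.
(b) From the axis intercepts and sections: one x-axis crossing is at x = 0; it meets the y-axis at y = 0 (among the integer gridlines).
(c) Matching integer coefficients to the picture gives p.

x^3 - 2*x^2*y - y^3 - x*y - 3*y^2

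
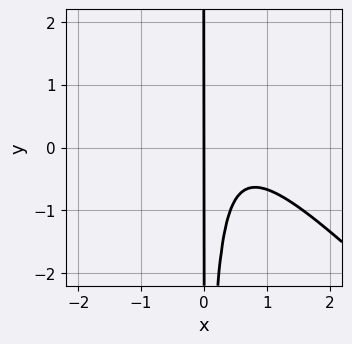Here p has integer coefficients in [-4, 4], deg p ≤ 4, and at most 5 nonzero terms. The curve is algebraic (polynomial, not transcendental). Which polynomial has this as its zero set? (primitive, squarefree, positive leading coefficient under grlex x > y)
1. deg p = 3. The shape is more complex than any degree-2 curve.
2. Observable constraints: one x-axis crossing is at x = 0; every point of the y-axis in the box is on the curve.
3. Together with the visible shape, these determine p as stated.

3*x^3 + 3*x^2*y - 3*x^2 + 2*x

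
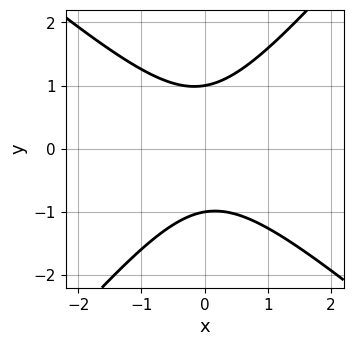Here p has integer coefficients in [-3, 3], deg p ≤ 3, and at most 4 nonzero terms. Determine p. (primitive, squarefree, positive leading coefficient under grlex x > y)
3*x^2 + x*y - 3*y^2 + 3

Degree: no degree-1 curve has this shape, so deg p = 2.
Observable constraints: the y-axis gridline crossings are at y ∈ {-1, 1}; the curve avoids every integer x-axis point in the box.
Matching integer coefficients to the picture gives p.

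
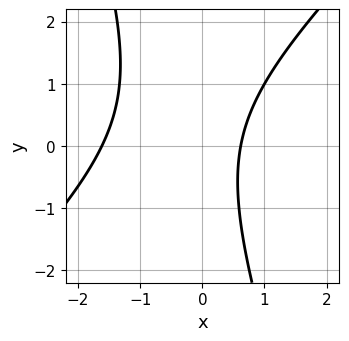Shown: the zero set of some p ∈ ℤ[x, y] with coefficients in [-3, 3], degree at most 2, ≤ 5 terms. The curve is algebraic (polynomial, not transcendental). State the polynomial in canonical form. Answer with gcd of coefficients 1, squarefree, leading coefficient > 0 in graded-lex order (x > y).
3*x^2 - 2*x*y - y^2 + 3*x - 3

1. deg p = 2.
2. From the visible intercepts: it misses every integer gridline on the y-axis.
3. Fitting integer coefficients to these (and the overall shape) gives p.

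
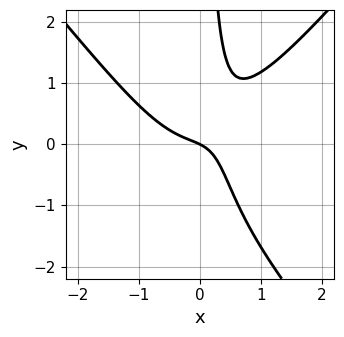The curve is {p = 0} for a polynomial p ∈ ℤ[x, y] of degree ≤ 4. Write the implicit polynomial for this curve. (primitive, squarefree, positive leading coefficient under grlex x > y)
The degree is 3 — a generic line meets the curve in up to 3 points.
Checking where it meets the axes: it crosses the x-axis at the gridline x = 0; it meets the y-axis at y = 0 (among the integer gridlines).
Solving for integer coefficients yields p as stated.

3*x^3 - 2*x*y^2 - 3*x*y + x + 2*y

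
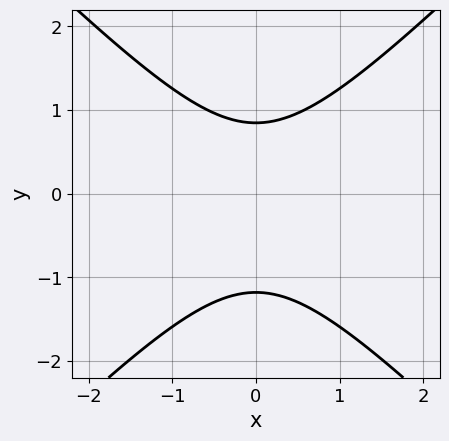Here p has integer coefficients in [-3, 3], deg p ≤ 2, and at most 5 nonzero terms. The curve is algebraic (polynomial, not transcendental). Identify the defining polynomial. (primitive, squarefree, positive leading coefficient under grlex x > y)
3*x^2 - 3*y^2 - y + 3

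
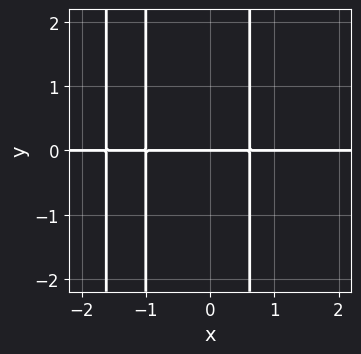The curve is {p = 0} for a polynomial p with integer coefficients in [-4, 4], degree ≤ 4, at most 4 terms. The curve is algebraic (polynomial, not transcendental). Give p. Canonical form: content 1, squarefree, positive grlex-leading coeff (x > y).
First, deg p = 4.
Next, checking where it meets the axes: it meets the y-axis at y = 0 (among the integer gridlines); the visible x-axis segment lies entirely on the curve.
Finally, together with the visible shape, these determine p as stated.

x^3*y + 2*x^2*y - y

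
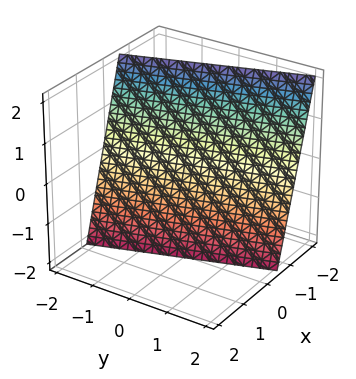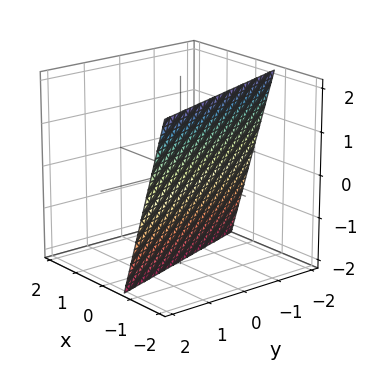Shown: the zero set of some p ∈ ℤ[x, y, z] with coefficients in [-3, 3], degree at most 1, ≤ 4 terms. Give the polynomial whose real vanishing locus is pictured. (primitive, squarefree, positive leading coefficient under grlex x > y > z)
3*x + y + z + 2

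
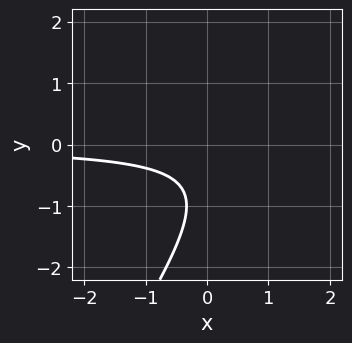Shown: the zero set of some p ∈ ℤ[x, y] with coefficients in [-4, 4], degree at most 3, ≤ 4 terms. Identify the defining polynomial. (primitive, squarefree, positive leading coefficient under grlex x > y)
1. The degree is 2 — a generic line meets the curve in up to 2 points.
2. Reading off the gridlines: the curve avoids every integer x-axis point in the box; it misses every integer gridline on the y-axis.
3. Together with the visible shape, these determine p as stated.

3*x*y - 2*y^2 - 3*y - 2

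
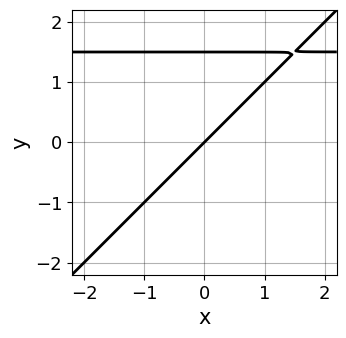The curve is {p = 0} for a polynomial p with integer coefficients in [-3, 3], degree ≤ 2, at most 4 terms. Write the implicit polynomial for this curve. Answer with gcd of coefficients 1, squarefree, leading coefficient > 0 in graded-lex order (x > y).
2*x*y - 2*y^2 - 3*x + 3*y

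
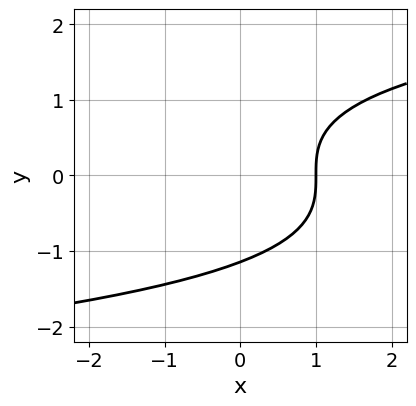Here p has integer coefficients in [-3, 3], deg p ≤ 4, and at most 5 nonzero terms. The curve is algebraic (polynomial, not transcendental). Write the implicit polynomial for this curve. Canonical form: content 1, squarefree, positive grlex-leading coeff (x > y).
2*y^3 - 3*x + 3

Degree: no degree-2 curve has this shape, so deg p = 3.
From the visible intercepts: it crosses the x-axis at the gridline x = 1.
The integer polynomial consistent with all of this is the stated p.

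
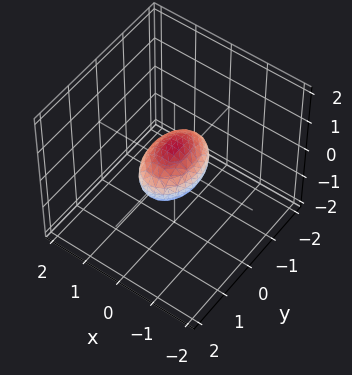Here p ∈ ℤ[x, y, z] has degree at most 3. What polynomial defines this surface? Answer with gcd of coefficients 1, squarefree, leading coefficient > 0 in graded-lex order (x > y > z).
2*x^2 + y^2 + 2*z^2 - 1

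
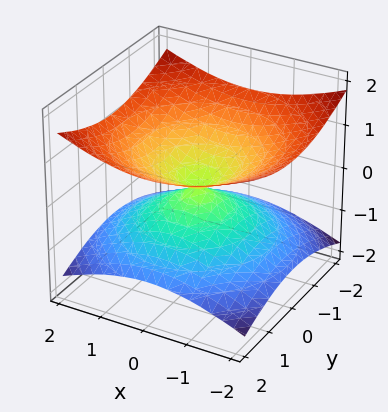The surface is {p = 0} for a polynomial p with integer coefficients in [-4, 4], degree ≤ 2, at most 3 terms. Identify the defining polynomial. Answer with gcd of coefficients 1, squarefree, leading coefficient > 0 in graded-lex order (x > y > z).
1. The degree is 2 — two nappes meeting at a single point; a quadric.
2. Symmetries: the z ↦ −z reflection is a symmetry, so z appears only in even powers; every cross-section ⟂ z is a circle, so x, y appear only via x² + y².
3. Observable constraints: it crosses the x-axis at the gridline x = 0; a circular section at z = 1 has radius between 1 and 2.
4. Solving for integer coefficients yields p as stated.

x^2 + y^2 - 3*z^2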